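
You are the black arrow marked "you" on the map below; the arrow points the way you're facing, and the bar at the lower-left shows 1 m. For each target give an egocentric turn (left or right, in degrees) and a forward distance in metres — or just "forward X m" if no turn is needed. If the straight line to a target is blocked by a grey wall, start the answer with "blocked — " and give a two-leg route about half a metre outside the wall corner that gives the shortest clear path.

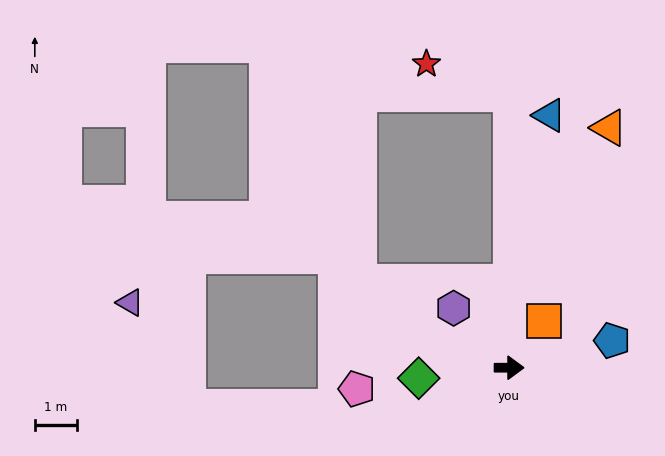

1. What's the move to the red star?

blocked — turn left 90°, forward 6.5 m, then turn left 71°, forward 2.1 m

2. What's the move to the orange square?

turn left 53°, forward 1.4 m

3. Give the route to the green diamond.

turn right 173°, forward 2.2 m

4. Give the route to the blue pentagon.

turn left 15°, forward 2.5 m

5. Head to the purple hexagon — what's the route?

turn left 133°, forward 1.9 m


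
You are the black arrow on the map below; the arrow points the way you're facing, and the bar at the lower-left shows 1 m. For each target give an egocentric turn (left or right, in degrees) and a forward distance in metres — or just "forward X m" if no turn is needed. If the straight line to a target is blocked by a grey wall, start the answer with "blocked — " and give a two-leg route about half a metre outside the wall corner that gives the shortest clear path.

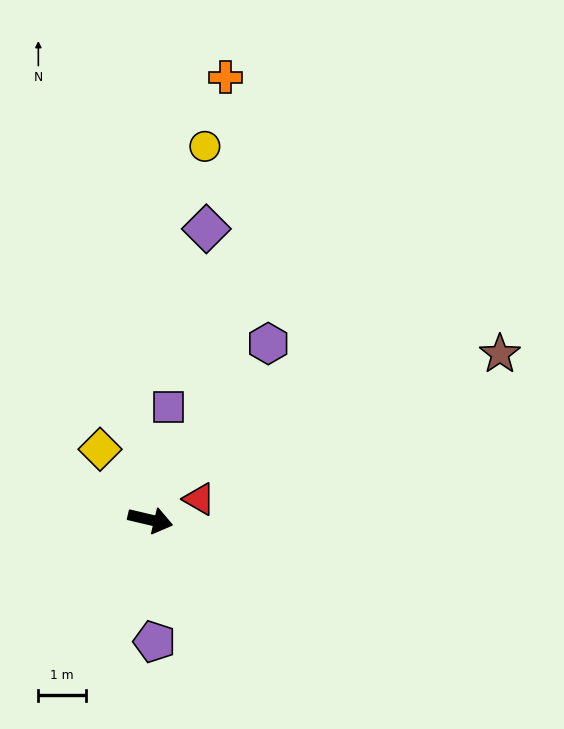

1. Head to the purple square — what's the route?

turn left 94°, forward 2.4 m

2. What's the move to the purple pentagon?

turn right 75°, forward 2.6 m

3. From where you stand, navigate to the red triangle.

turn left 36°, forward 1.1 m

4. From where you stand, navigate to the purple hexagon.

turn left 70°, forward 4.5 m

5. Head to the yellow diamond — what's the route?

turn left 139°, forward 1.8 m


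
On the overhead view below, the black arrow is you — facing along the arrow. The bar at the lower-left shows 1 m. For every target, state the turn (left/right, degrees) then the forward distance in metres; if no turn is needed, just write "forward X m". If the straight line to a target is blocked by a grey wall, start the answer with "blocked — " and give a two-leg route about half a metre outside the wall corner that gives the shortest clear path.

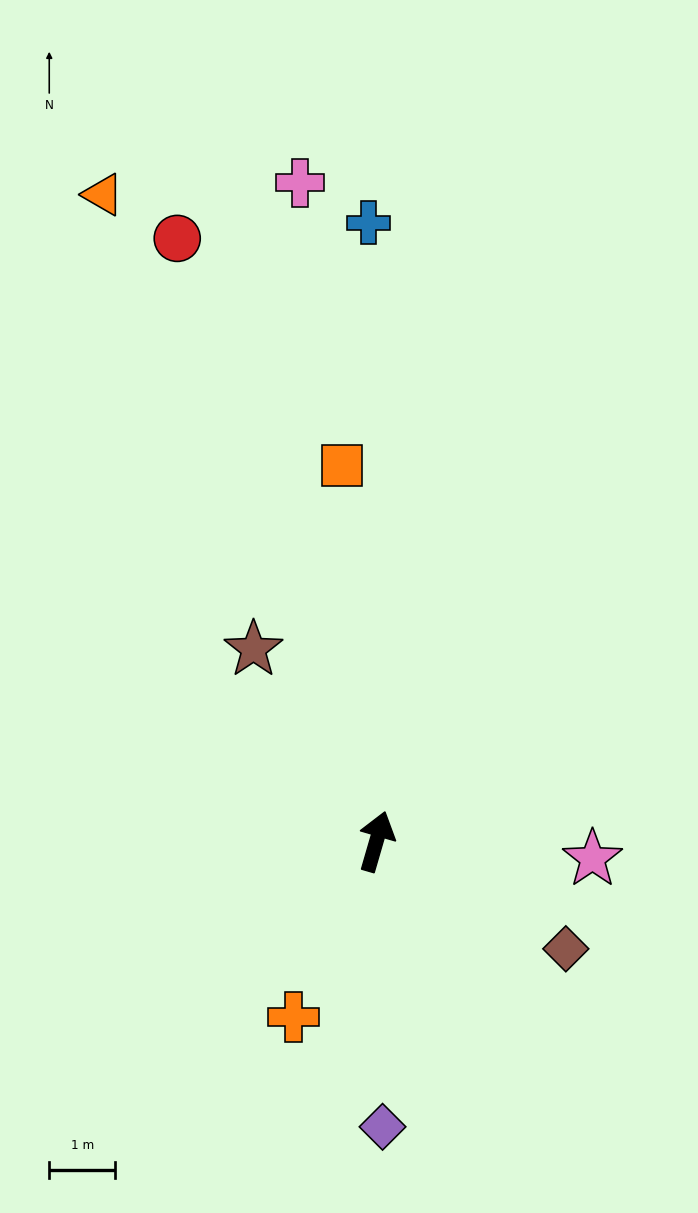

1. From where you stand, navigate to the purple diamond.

turn right 163°, forward 4.3 m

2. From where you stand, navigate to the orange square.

turn left 21°, forward 5.7 m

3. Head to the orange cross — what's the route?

turn left 171°, forward 2.9 m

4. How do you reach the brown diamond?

turn right 103°, forward 3.3 m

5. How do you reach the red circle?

turn left 34°, forward 9.6 m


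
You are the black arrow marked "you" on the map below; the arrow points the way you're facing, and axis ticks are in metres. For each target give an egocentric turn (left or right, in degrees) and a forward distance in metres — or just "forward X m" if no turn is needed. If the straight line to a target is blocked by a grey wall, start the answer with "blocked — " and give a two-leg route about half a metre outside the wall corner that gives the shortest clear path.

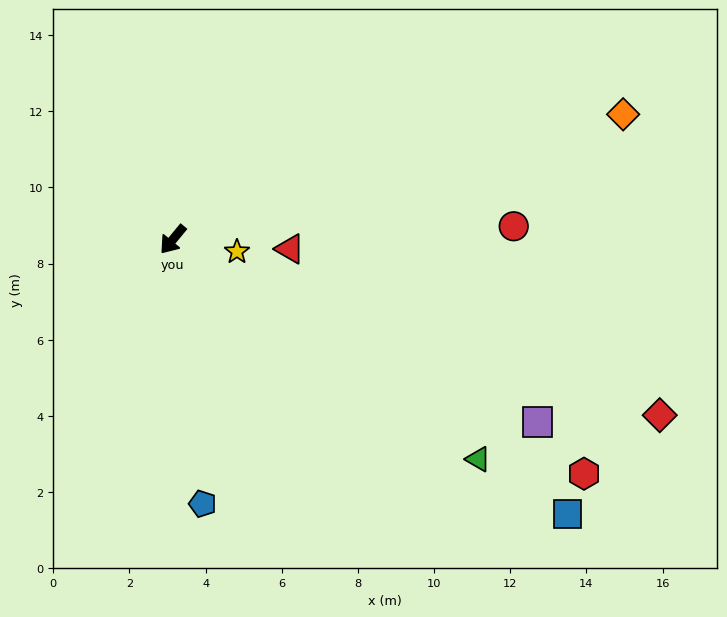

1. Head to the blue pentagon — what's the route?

turn left 46°, forward 7.0 m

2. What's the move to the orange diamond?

turn left 145°, forward 12.3 m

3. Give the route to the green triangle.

turn left 94°, forward 9.9 m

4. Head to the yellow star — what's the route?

turn left 119°, forward 1.7 m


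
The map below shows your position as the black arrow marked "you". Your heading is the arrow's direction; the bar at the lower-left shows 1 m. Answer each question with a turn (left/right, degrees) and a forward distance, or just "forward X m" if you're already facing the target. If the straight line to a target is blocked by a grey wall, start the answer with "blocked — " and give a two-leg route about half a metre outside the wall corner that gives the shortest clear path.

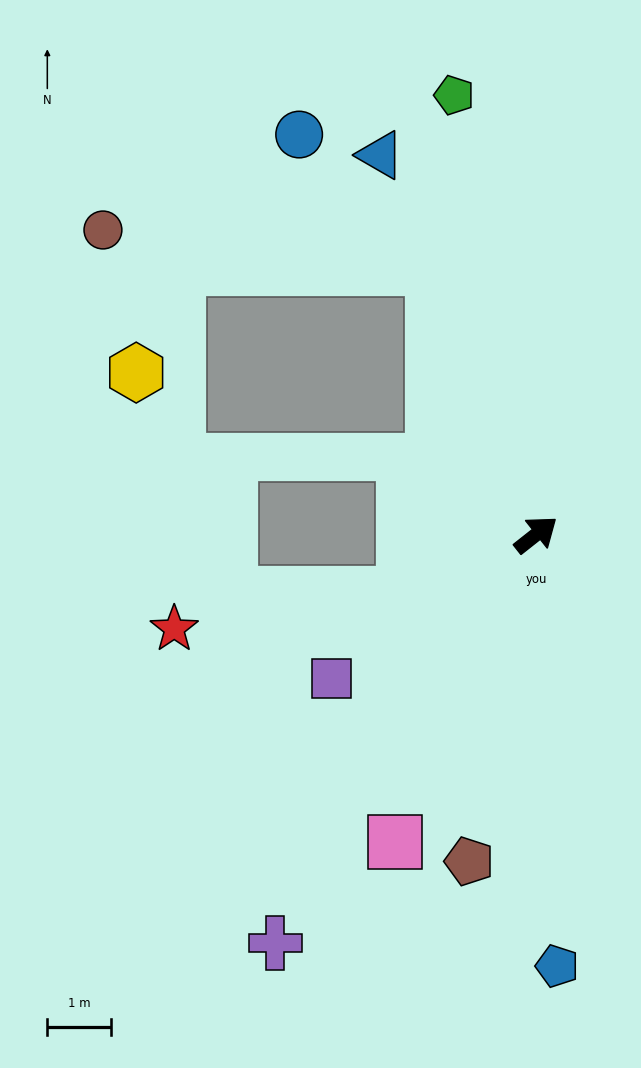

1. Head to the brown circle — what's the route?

blocked — turn left 73°, forward 4.5 m, then turn left 62°, forward 5.2 m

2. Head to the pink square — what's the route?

turn right 153°, forward 5.3 m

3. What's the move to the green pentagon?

turn left 62°, forward 7.1 m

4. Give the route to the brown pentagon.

turn right 140°, forward 5.3 m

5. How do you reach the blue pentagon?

turn right 126°, forward 6.8 m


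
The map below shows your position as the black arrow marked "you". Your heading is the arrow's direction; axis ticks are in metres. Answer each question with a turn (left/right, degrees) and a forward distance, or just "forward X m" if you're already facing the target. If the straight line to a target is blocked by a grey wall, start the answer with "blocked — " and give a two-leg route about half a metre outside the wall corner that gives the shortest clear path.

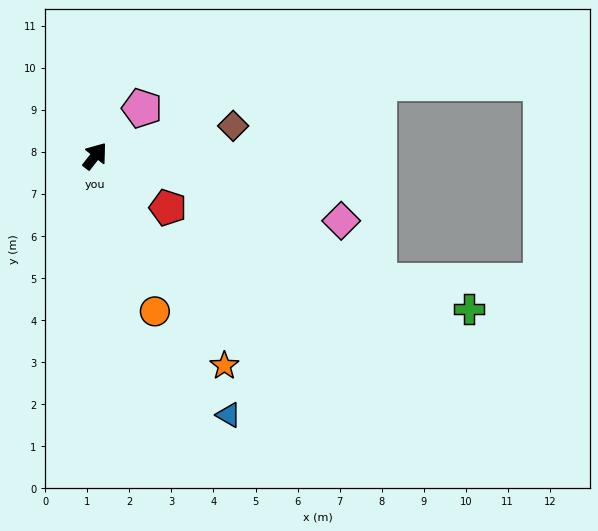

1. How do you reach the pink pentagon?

turn right 7°, forward 1.6 m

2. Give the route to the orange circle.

turn right 121°, forward 4.0 m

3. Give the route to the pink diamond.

turn right 67°, forward 6.1 m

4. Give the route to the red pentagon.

turn right 88°, forward 2.1 m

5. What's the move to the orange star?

turn right 110°, forward 5.9 m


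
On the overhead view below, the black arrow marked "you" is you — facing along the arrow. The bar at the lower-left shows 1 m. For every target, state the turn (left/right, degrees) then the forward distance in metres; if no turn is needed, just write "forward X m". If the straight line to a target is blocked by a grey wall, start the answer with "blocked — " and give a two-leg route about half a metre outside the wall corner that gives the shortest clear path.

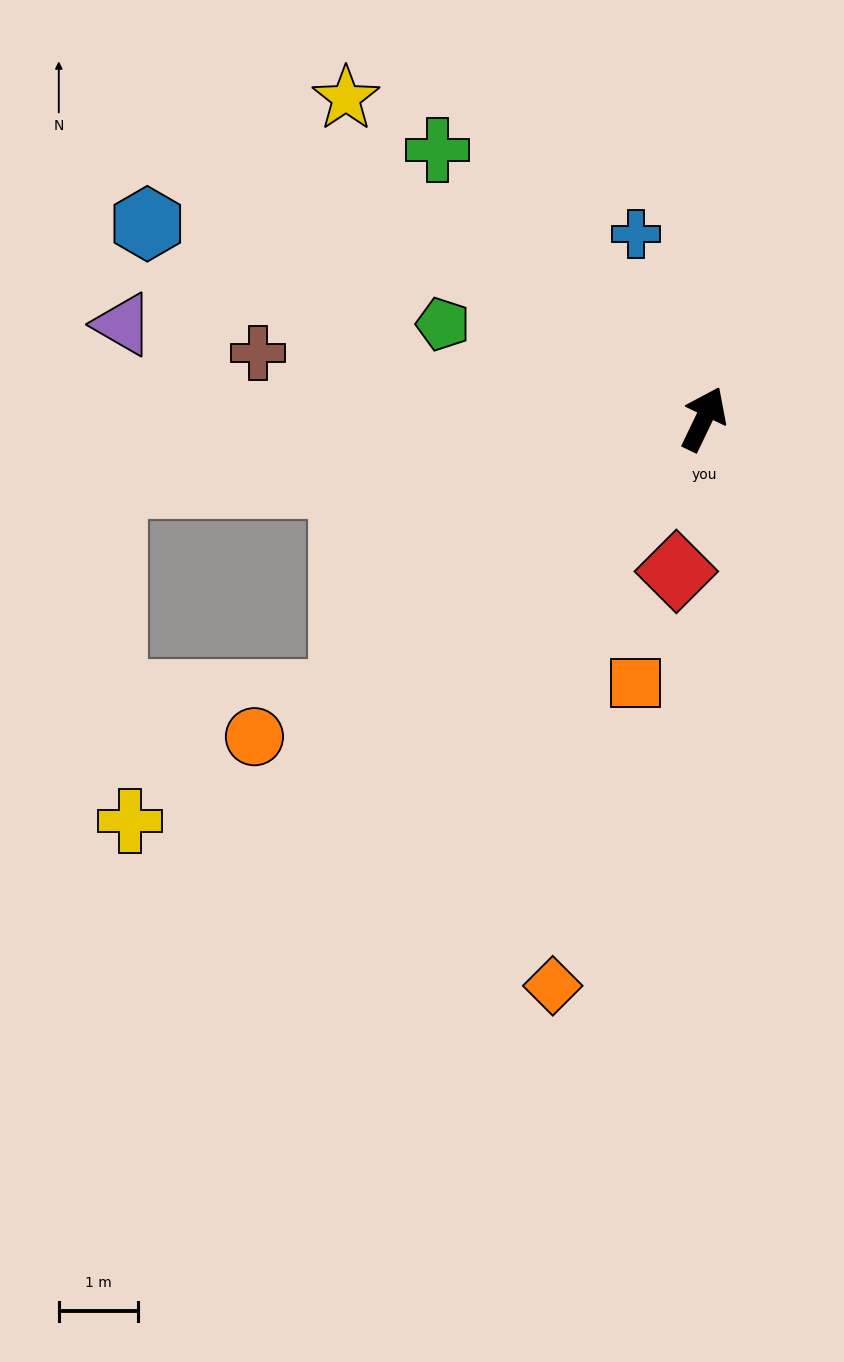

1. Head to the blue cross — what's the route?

turn left 46°, forward 2.5 m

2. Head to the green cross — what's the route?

turn left 70°, forward 4.8 m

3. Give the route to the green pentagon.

turn left 96°, forward 3.5 m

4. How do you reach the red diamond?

turn right 165°, forward 2.0 m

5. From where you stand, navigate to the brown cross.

turn left 107°, forward 5.7 m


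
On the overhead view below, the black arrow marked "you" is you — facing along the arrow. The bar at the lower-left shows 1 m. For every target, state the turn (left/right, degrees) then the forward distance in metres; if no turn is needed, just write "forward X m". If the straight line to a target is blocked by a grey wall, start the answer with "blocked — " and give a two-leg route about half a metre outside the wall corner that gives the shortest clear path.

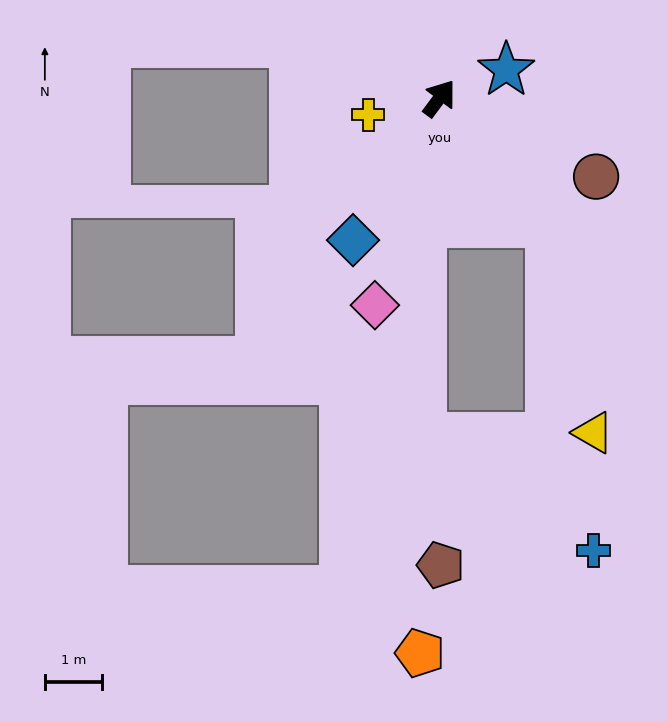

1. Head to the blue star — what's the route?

turn right 30°, forward 1.3 m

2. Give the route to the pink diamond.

turn right 161°, forward 3.8 m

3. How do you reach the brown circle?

turn right 80°, forward 3.1 m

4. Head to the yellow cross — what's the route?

turn left 140°, forward 1.3 m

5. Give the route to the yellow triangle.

blocked — turn right 102°, forward 2.9 m, then turn right 30°, forward 3.7 m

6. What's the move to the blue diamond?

turn right 175°, forward 2.9 m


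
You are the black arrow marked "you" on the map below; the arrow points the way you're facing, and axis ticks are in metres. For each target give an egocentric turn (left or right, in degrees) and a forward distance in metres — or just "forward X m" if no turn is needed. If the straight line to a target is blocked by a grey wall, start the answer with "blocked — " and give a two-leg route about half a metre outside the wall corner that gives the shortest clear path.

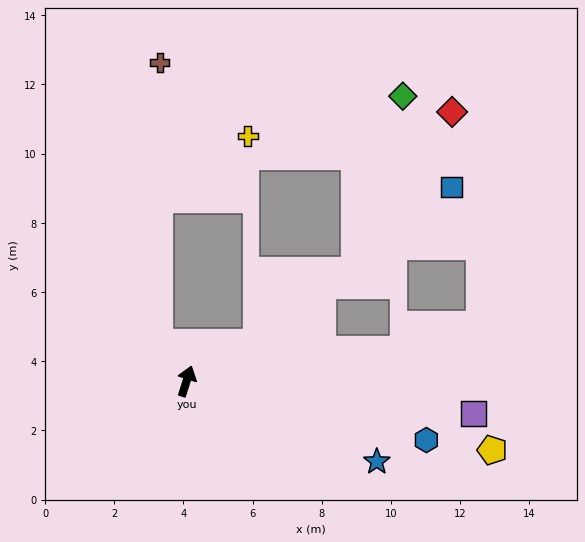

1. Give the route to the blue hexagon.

turn right 86°, forward 7.1 m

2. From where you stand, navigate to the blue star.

turn right 95°, forward 6.0 m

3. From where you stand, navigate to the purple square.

turn right 79°, forward 8.3 m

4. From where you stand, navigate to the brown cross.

blocked — turn left 55°, forward 1.4 m, then turn right 38°, forward 8.1 m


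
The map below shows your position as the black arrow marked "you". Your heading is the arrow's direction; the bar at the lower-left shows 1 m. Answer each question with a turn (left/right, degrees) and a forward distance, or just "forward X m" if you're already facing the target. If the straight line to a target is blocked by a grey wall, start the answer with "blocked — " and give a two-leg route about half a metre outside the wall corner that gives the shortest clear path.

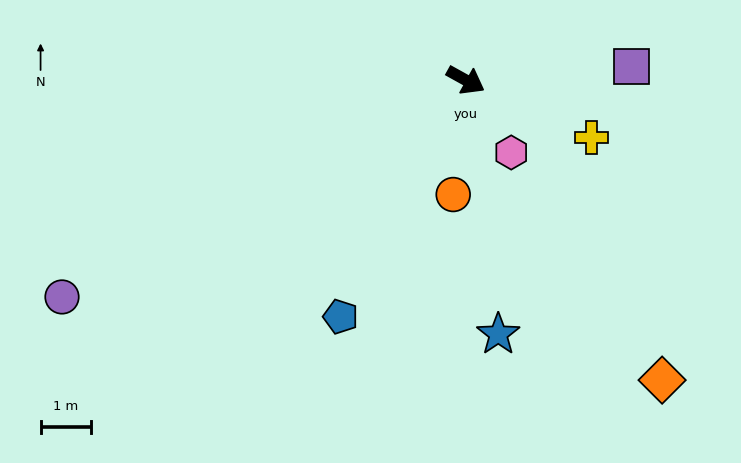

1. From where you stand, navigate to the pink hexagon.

turn right 29°, forward 1.7 m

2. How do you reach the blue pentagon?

turn right 89°, forward 5.3 m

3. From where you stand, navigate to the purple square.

turn left 34°, forward 3.3 m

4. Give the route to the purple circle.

turn right 123°, forward 9.1 m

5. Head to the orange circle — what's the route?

turn right 67°, forward 2.3 m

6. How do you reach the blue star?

turn right 54°, forward 5.1 m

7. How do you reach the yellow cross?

turn left 4°, forward 2.8 m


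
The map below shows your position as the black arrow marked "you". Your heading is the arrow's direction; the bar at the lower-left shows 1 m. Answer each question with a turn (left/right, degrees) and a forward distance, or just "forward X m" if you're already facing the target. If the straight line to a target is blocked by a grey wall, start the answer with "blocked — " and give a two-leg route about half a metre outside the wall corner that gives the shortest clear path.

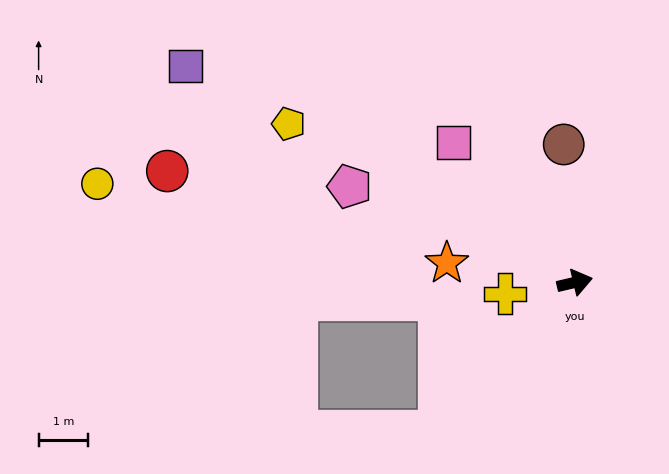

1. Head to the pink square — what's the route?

turn left 118°, forward 3.7 m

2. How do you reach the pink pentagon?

turn left 144°, forward 4.9 m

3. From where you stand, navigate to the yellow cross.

turn left 176°, forward 1.4 m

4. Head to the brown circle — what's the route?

turn left 81°, forward 2.8 m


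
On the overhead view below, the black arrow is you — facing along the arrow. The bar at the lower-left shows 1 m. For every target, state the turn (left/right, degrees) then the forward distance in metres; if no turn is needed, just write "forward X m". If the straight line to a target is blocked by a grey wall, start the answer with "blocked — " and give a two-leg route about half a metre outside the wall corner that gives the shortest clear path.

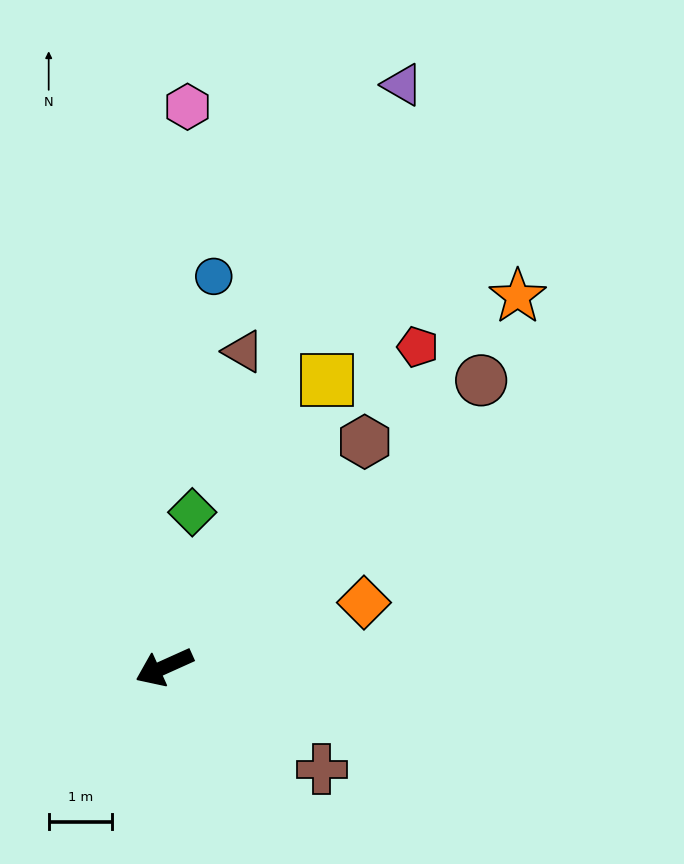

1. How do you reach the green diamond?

turn right 124°, forward 2.5 m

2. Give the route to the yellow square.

turn right 144°, forward 5.2 m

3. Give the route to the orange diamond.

turn left 174°, forward 3.3 m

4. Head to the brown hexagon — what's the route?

turn right 156°, forward 4.7 m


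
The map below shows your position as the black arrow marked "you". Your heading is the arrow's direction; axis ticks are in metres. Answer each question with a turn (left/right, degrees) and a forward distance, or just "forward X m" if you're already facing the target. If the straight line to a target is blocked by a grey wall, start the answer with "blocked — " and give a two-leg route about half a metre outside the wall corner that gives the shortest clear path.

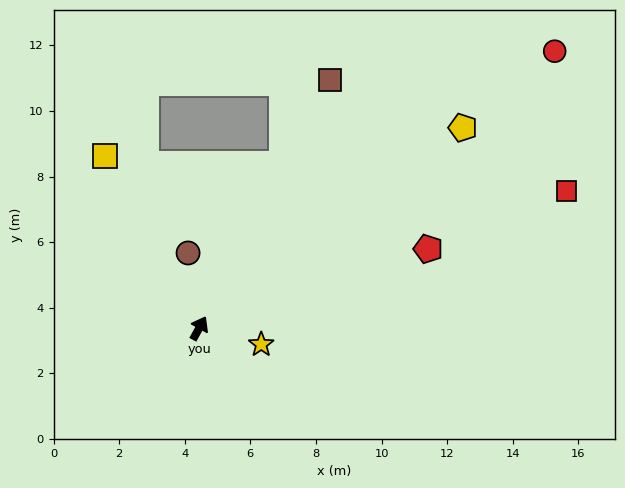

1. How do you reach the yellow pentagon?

turn right 24°, forward 10.1 m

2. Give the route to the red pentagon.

turn right 42°, forward 7.4 m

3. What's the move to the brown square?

forward 8.6 m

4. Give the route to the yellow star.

turn right 76°, forward 2.0 m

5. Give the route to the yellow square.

turn left 58°, forward 6.0 m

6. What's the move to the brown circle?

turn left 37°, forward 2.3 m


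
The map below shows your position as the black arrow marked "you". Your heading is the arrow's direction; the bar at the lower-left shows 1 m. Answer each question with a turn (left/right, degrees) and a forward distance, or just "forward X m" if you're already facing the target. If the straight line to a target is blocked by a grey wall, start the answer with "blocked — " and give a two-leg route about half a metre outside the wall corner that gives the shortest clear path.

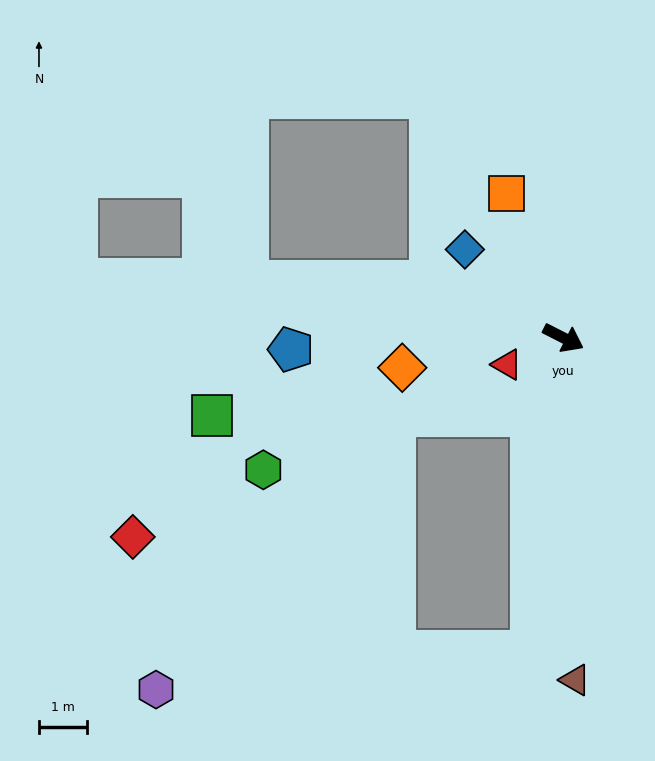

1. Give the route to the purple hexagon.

blocked — turn right 69°, forward 6.5 m, then turn right 78°, forward 7.8 m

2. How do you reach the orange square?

turn left 139°, forward 3.2 m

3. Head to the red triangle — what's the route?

turn right 128°, forward 1.3 m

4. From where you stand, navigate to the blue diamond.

turn left 165°, forward 2.7 m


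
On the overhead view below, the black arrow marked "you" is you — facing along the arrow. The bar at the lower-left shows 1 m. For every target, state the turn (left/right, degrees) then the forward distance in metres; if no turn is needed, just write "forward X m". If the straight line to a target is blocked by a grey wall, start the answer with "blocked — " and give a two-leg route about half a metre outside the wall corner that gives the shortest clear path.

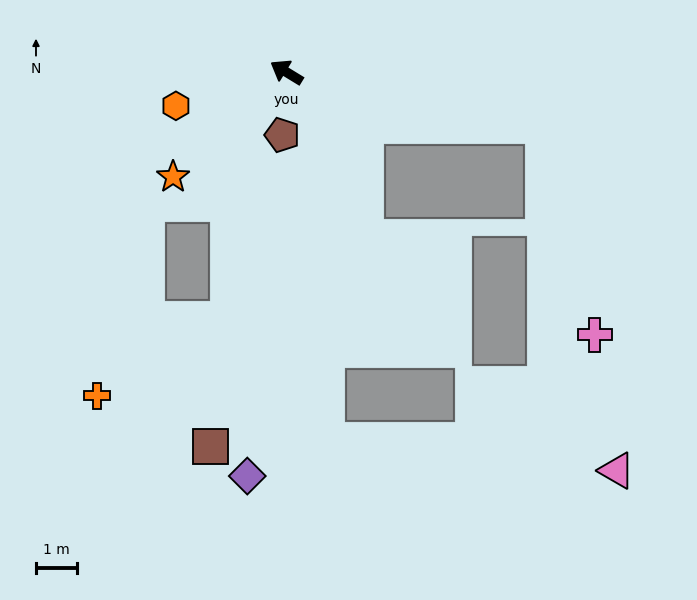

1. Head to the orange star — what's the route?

turn left 74°, forward 3.7 m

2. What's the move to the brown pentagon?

turn left 118°, forward 1.5 m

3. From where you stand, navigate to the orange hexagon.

turn left 48°, forward 2.8 m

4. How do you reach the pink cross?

blocked — turn right 161°, forward 6.3 m, then turn right 63°, forward 5.2 m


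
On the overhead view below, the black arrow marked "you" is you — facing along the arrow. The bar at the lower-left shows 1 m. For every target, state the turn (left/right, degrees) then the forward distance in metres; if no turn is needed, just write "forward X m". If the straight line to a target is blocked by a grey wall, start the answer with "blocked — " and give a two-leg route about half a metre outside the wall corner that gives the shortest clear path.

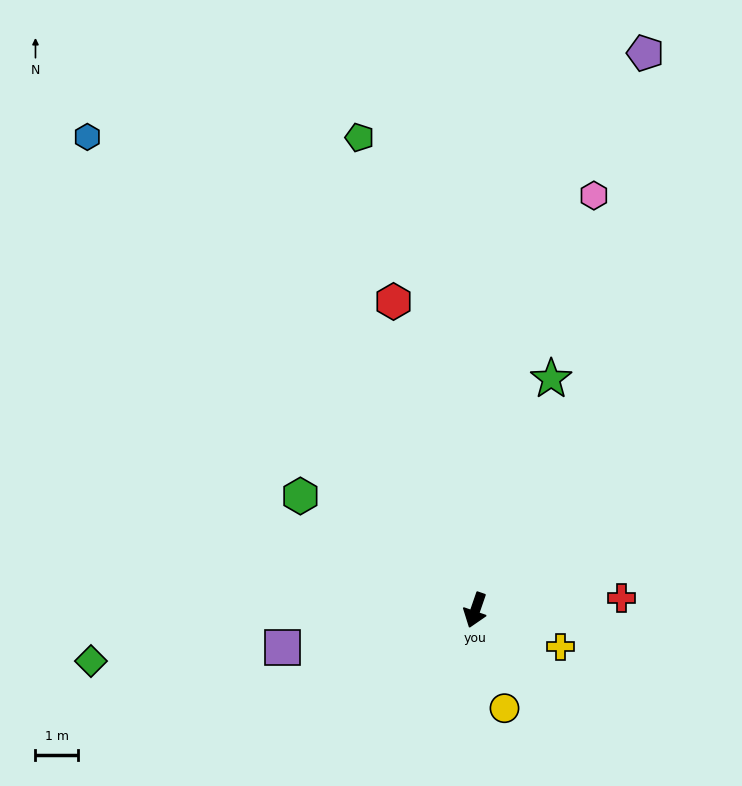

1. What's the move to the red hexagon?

turn right 146°, forward 7.5 m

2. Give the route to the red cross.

turn left 114°, forward 3.5 m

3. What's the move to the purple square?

turn right 60°, forward 4.6 m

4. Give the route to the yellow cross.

turn left 86°, forward 2.2 m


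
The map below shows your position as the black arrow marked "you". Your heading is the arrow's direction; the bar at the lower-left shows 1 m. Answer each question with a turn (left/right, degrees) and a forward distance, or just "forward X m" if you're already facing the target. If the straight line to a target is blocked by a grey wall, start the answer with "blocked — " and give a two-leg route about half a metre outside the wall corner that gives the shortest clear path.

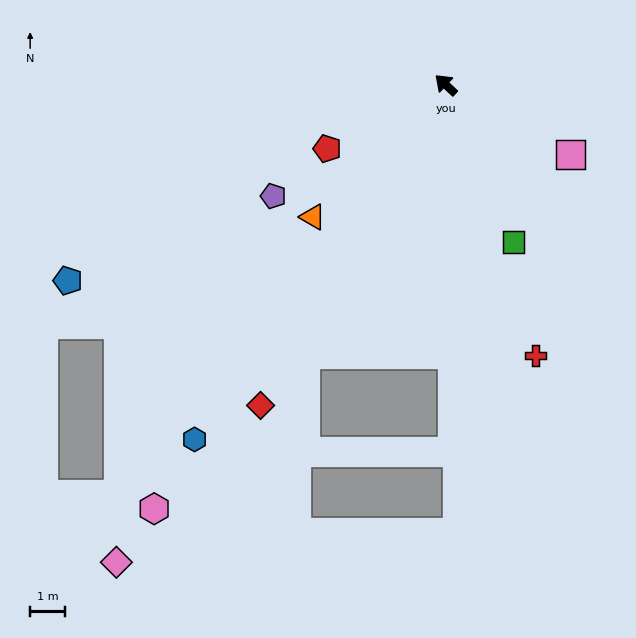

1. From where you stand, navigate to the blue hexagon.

turn left 98°, forward 12.3 m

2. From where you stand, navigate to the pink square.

turn right 166°, forward 4.0 m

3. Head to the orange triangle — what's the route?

turn left 88°, forward 5.3 m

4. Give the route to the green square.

turn left 156°, forward 4.9 m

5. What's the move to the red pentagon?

turn left 71°, forward 3.8 m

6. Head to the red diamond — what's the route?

turn left 103°, forward 10.5 m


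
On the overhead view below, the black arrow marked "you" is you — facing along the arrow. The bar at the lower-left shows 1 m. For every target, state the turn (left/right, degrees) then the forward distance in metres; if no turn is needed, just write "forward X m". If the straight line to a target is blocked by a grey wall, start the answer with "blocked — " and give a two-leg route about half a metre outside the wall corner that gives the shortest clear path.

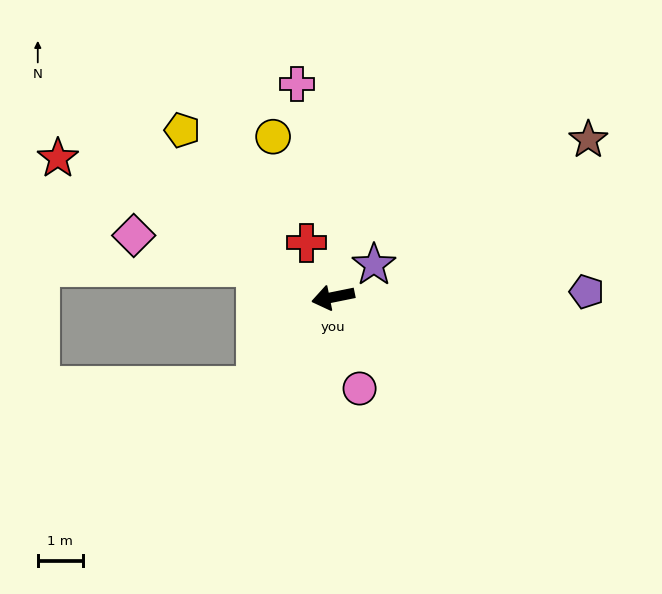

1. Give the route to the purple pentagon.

turn left 170°, forward 5.6 m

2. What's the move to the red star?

turn right 38°, forward 6.8 m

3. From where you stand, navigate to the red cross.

turn right 75°, forward 1.3 m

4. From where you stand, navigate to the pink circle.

turn left 95°, forward 2.1 m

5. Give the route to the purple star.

turn right 153°, forward 1.2 m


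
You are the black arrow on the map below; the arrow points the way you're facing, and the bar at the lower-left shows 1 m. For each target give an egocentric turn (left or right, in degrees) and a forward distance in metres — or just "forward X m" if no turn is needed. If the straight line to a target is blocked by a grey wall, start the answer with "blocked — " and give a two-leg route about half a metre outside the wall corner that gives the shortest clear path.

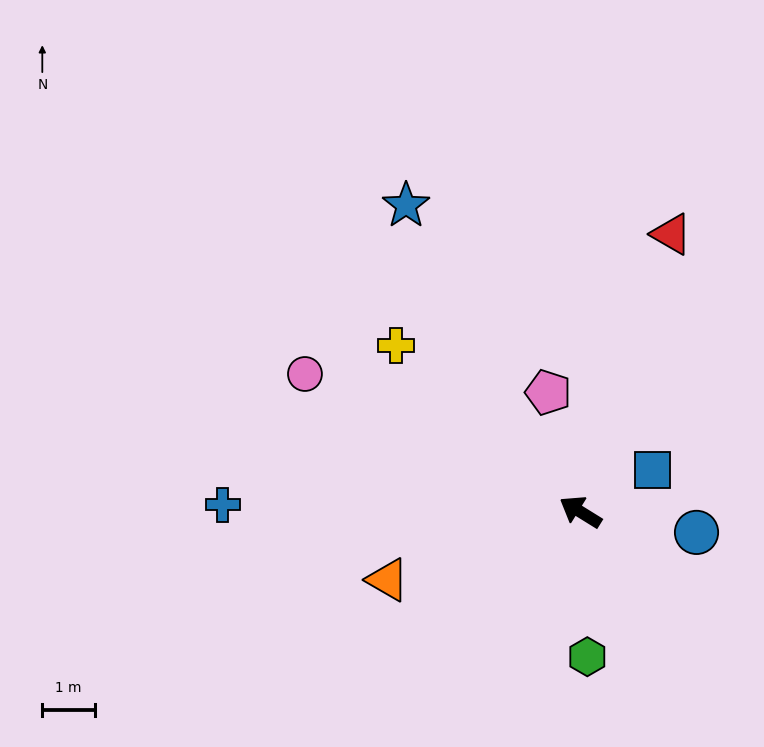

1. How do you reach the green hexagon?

turn left 125°, forward 2.8 m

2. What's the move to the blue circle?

turn right 158°, forward 2.3 m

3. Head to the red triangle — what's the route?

turn right 76°, forward 5.6 m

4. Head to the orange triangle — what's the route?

turn left 51°, forward 3.9 m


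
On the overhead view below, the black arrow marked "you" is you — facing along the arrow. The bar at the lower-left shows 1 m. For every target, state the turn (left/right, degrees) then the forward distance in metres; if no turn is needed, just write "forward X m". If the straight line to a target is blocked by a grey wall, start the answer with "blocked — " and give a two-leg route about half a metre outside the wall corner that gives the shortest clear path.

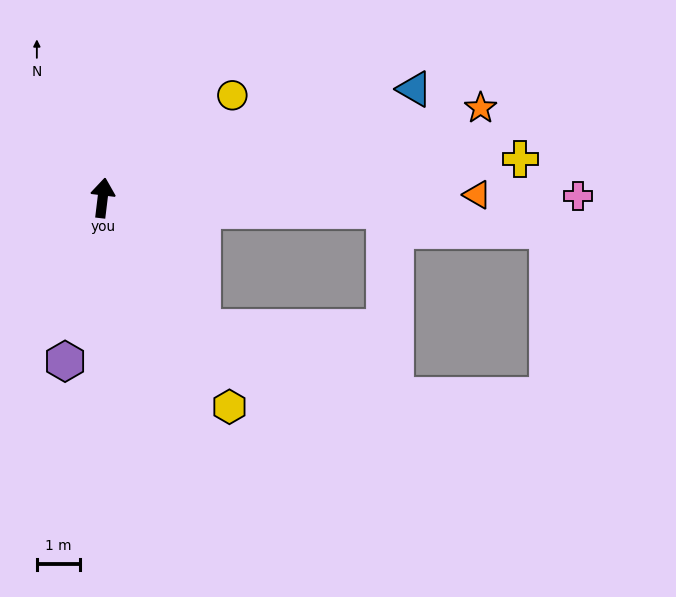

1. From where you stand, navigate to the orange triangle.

turn right 83°, forward 8.7 m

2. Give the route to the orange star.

turn right 70°, forward 9.0 m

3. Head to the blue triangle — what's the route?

turn right 64°, forward 7.7 m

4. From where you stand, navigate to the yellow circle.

turn right 45°, forward 3.8 m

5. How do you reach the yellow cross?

turn right 78°, forward 9.7 m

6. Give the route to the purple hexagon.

turn left 174°, forward 3.9 m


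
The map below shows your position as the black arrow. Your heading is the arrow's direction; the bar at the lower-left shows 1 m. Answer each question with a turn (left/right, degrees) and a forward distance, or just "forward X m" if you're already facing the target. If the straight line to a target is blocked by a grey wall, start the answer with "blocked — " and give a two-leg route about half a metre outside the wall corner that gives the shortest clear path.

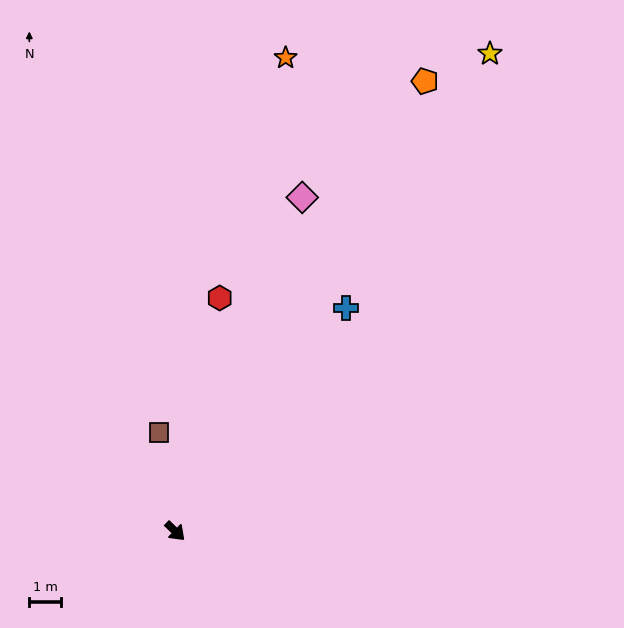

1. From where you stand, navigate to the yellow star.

turn left 101°, forward 18.0 m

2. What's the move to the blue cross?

turn left 97°, forward 8.9 m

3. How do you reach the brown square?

turn left 143°, forward 3.2 m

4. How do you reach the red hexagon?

turn left 123°, forward 7.5 m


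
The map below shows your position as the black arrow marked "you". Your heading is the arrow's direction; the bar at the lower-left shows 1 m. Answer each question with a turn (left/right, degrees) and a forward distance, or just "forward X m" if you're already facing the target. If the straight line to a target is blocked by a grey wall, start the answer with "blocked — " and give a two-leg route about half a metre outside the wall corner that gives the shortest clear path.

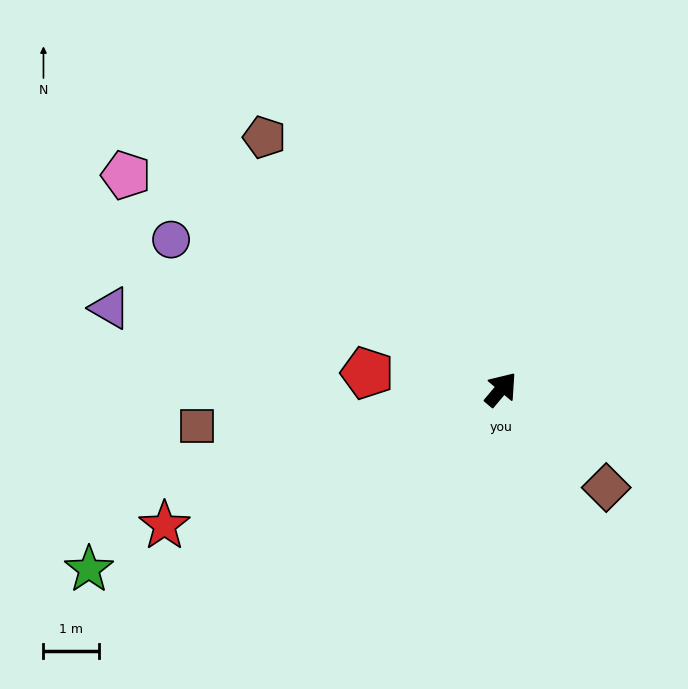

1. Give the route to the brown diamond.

turn right 93°, forward 2.6 m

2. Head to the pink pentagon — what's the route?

turn left 100°, forward 7.7 m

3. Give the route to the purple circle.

turn left 106°, forward 6.5 m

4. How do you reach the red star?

turn left 152°, forward 6.5 m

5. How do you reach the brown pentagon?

turn left 83°, forward 6.2 m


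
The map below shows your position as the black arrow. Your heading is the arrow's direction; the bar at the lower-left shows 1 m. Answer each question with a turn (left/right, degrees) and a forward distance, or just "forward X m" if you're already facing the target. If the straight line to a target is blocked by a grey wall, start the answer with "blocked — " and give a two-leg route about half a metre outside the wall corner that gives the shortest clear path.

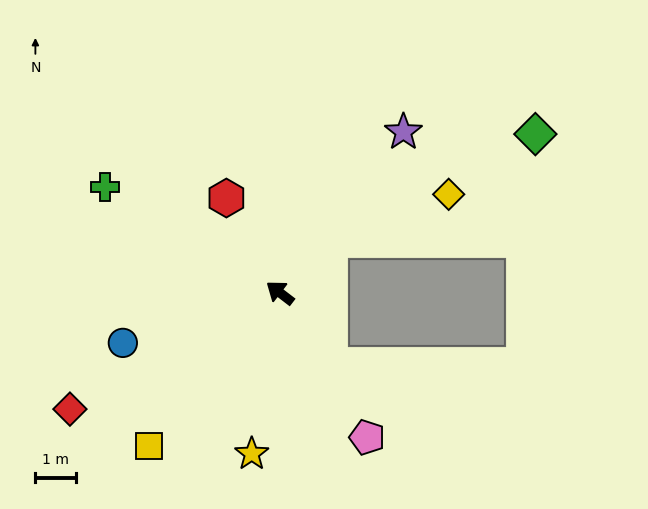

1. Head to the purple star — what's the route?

turn right 90°, forward 5.0 m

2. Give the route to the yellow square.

turn left 87°, forward 5.0 m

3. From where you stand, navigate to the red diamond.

turn left 66°, forward 5.9 m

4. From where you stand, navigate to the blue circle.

turn left 55°, forward 4.1 m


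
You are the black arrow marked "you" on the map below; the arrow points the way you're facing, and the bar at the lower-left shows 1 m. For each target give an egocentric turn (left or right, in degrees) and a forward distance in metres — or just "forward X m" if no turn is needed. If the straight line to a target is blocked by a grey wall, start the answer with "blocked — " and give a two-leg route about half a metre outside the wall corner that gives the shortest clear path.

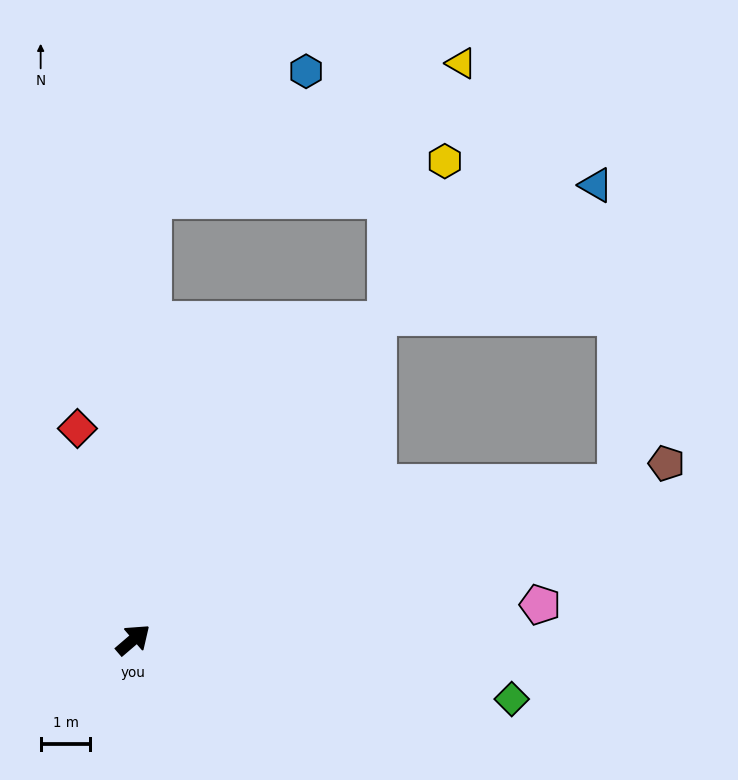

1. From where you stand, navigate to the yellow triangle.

blocked — turn left 47°, forward 8.9 m, then turn right 64°, forward 6.8 m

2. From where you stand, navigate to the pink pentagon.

turn right 36°, forward 8.2 m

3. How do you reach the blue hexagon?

blocked — turn left 47°, forward 8.9 m, then turn right 49°, forward 4.0 m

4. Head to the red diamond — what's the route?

turn left 64°, forward 4.4 m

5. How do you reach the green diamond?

turn right 50°, forward 7.7 m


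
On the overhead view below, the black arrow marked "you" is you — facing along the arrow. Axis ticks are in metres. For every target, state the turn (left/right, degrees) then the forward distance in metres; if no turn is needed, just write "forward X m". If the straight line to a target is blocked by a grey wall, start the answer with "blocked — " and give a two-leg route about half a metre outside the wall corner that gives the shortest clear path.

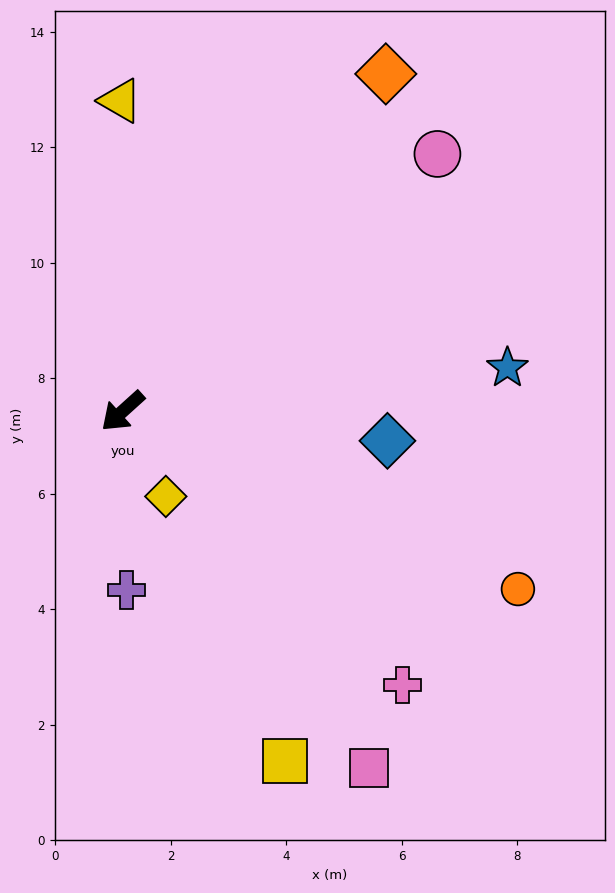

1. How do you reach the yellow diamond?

turn left 75°, forward 1.7 m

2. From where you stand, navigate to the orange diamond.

turn right 170°, forward 7.4 m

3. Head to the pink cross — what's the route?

turn left 94°, forward 6.8 m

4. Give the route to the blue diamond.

turn left 132°, forward 4.6 m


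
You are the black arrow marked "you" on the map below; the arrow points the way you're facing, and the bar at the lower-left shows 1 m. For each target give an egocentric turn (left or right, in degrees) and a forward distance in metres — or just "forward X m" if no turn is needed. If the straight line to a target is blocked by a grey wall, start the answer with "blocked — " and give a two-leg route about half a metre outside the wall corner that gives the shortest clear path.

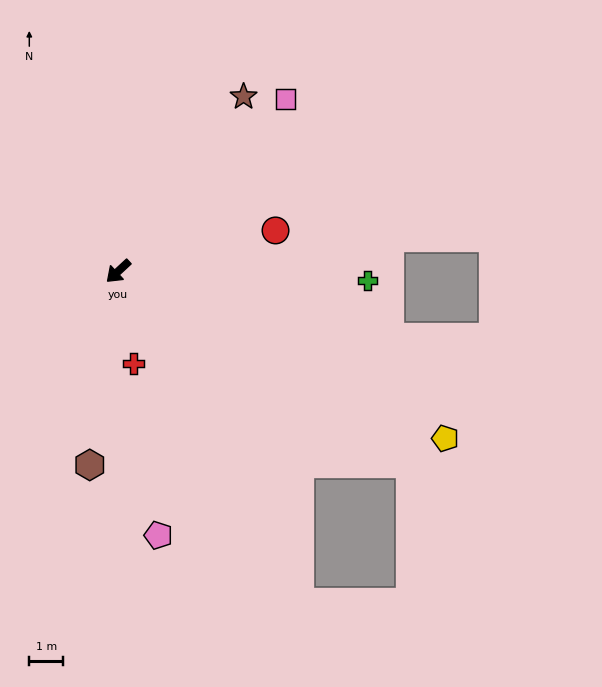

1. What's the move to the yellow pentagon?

turn left 110°, forward 10.8 m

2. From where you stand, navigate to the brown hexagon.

turn left 39°, forward 5.7 m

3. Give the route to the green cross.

turn left 135°, forward 7.3 m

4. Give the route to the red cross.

turn left 57°, forward 2.7 m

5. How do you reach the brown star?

turn right 168°, forward 6.3 m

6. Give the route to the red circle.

turn left 152°, forward 4.8 m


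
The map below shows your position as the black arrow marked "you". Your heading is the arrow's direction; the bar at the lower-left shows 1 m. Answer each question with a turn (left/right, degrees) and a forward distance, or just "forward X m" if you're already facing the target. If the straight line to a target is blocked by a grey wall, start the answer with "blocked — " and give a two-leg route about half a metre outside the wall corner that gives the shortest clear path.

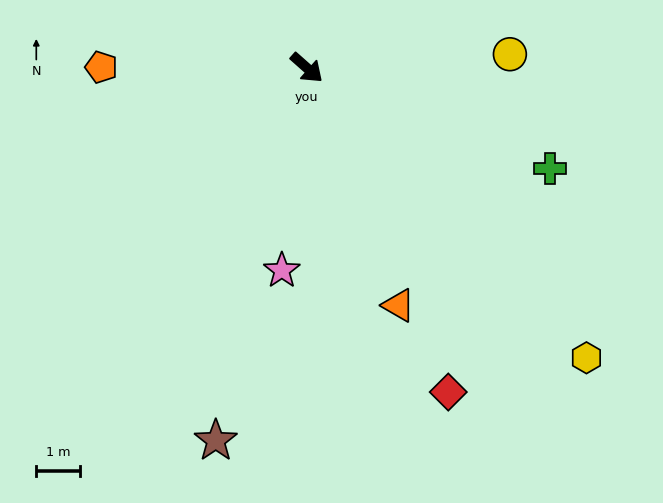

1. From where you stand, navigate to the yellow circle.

turn left 45°, forward 4.7 m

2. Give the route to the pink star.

turn right 55°, forward 4.7 m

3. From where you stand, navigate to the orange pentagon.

turn right 139°, forward 4.7 m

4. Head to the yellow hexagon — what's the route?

turn right 5°, forward 9.3 m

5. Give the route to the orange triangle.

turn right 27°, forward 5.8 m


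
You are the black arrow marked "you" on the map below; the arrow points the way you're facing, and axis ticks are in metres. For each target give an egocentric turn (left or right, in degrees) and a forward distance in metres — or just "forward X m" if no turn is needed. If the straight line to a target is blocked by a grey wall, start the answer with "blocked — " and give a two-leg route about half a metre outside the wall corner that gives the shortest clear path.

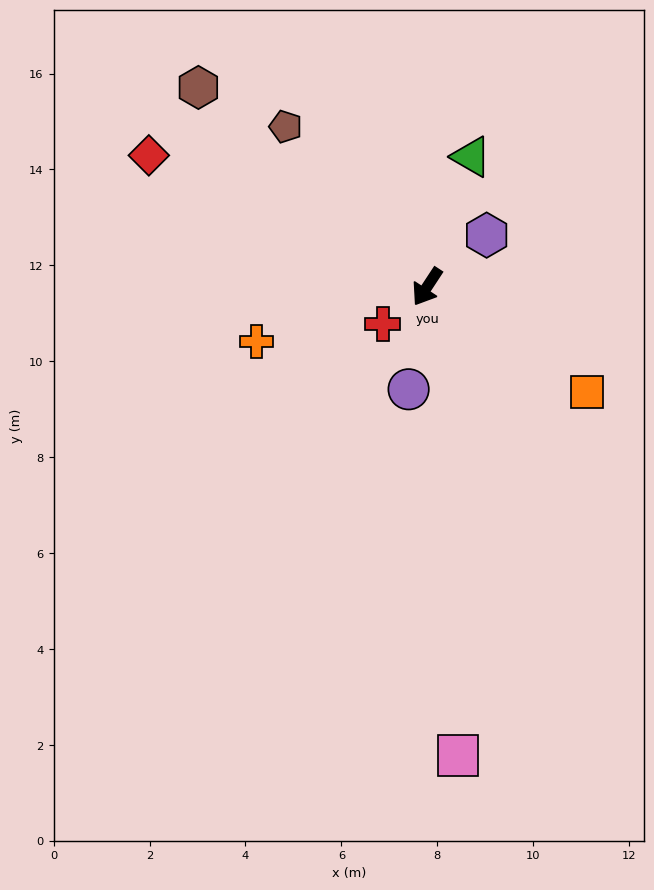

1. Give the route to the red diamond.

turn right 82°, forward 6.4 m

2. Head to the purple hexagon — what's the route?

turn left 164°, forward 1.6 m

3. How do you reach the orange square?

turn left 90°, forward 4.0 m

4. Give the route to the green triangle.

turn right 165°, forward 2.9 m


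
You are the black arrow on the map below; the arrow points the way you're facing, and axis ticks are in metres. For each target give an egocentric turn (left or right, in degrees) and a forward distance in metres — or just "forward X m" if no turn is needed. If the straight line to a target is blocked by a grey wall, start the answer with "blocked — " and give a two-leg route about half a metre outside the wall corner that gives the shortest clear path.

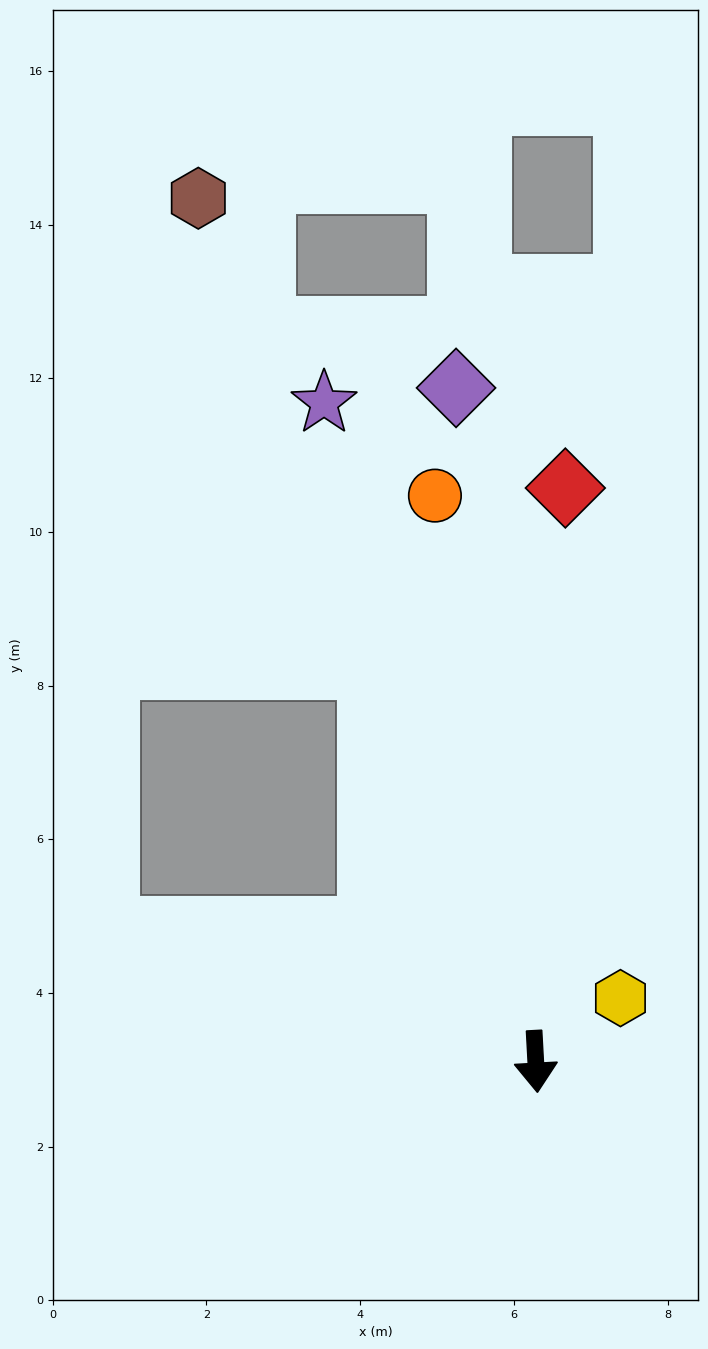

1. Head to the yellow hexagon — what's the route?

turn left 124°, forward 1.4 m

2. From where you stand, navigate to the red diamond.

turn left 174°, forward 7.5 m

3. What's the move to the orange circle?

turn right 173°, forward 7.5 m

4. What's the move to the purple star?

turn right 165°, forward 9.0 m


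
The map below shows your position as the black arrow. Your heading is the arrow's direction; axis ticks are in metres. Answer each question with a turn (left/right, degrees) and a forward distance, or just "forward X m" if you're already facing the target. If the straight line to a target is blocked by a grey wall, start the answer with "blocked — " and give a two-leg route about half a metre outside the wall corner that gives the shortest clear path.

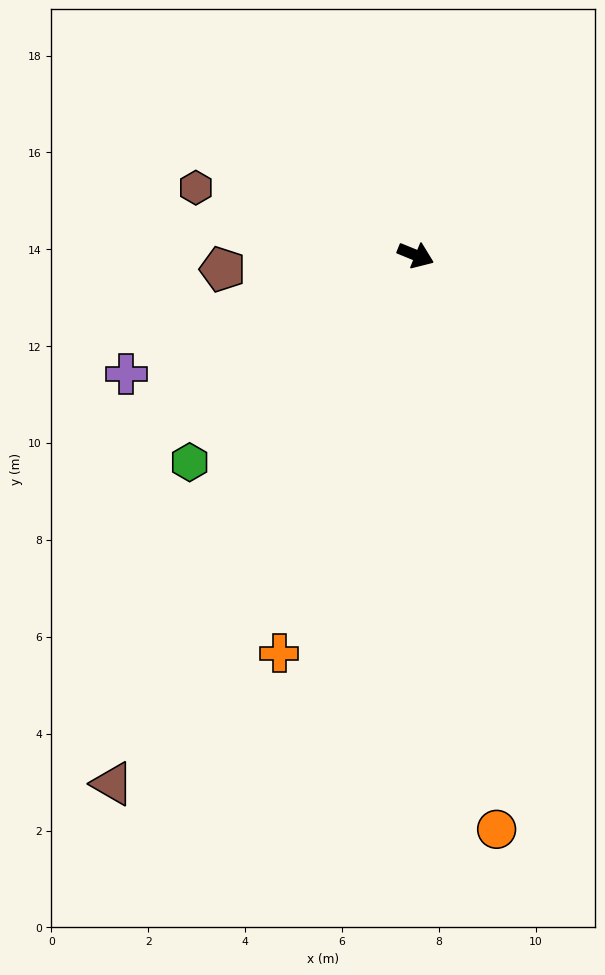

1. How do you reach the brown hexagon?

turn right 175°, forward 4.7 m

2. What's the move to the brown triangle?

turn right 98°, forward 12.6 m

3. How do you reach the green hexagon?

turn right 115°, forward 6.3 m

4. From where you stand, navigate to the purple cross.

turn right 136°, forward 6.5 m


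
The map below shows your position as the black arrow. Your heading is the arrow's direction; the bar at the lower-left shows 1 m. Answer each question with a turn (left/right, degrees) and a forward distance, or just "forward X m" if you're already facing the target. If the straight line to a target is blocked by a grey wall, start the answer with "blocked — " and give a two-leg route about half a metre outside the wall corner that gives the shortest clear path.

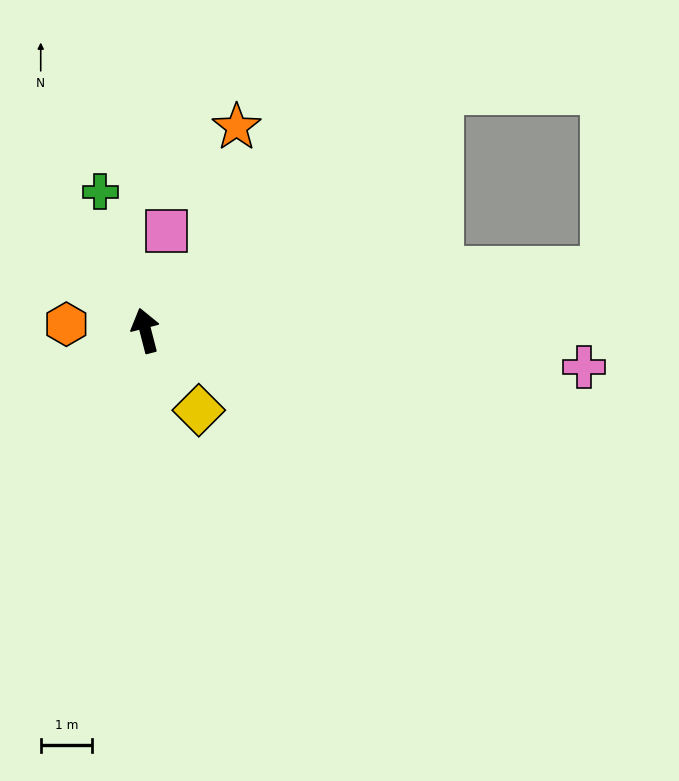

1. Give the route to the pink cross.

turn right 109°, forward 8.5 m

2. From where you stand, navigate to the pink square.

turn right 27°, forward 2.0 m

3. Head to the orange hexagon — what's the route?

turn left 71°, forward 1.5 m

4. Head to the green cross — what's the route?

turn left 4°, forward 2.8 m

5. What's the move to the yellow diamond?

turn right 161°, forward 1.9 m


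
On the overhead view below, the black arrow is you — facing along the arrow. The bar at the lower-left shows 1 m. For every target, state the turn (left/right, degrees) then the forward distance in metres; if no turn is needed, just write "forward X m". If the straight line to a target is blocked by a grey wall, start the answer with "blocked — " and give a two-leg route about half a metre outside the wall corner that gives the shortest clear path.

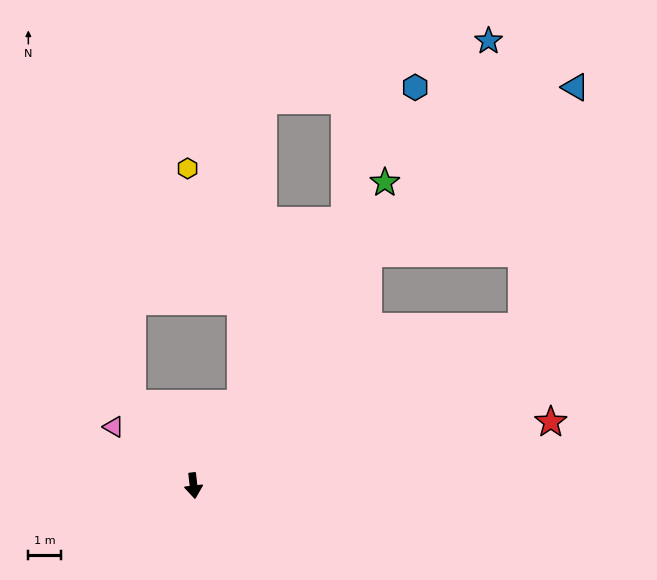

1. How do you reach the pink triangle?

turn right 133°, forward 3.1 m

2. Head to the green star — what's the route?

turn left 141°, forward 11.1 m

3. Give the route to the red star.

turn left 94°, forward 11.3 m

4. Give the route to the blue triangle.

blocked — turn left 137°, forward 9.0 m, then turn right 15°, forward 8.2 m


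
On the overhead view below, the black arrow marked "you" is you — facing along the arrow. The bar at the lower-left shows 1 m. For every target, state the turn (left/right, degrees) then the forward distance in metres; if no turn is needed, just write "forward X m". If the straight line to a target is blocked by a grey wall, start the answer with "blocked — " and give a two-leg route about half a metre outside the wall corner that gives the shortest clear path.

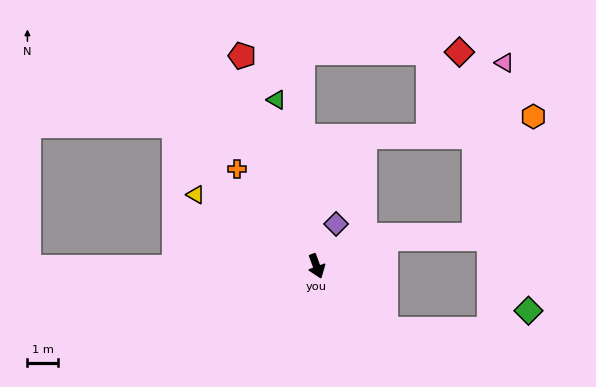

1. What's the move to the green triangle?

turn left 173°, forward 5.6 m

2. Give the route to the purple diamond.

turn left 135°, forward 1.5 m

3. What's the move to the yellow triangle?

turn right 141°, forward 4.6 m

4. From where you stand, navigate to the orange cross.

turn right 161°, forward 4.1 m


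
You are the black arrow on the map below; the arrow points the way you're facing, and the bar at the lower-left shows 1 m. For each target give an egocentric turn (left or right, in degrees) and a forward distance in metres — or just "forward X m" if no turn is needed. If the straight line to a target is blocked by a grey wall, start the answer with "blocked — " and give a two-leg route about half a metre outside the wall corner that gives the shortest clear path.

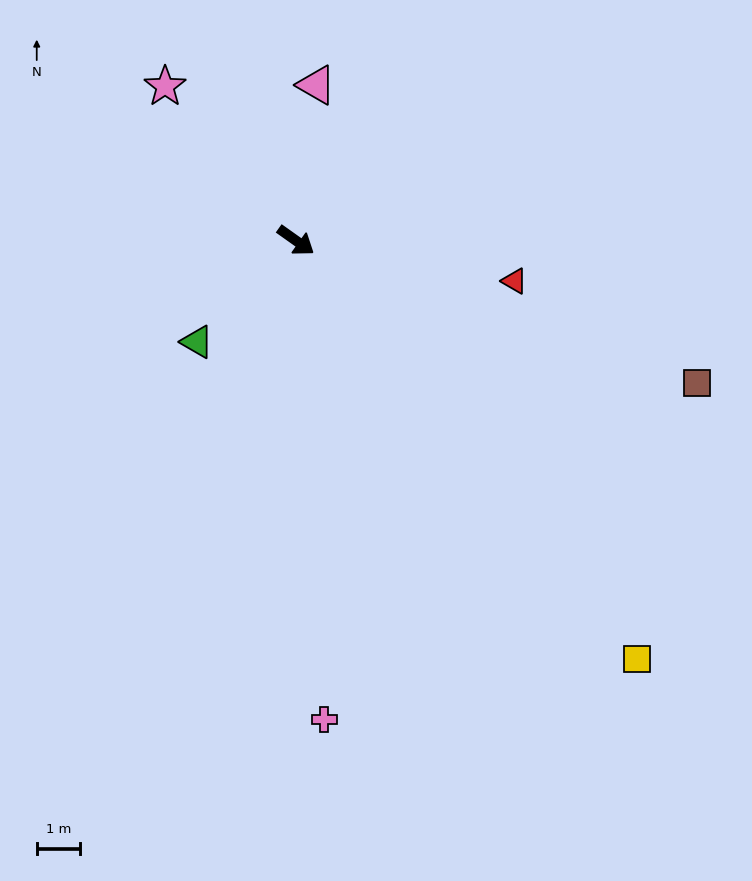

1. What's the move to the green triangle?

turn right 99°, forward 3.2 m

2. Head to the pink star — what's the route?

turn left 166°, forward 4.6 m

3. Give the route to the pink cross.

turn right 51°, forward 11.0 m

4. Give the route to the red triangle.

turn left 25°, forward 5.1 m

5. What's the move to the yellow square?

turn right 15°, forward 12.4 m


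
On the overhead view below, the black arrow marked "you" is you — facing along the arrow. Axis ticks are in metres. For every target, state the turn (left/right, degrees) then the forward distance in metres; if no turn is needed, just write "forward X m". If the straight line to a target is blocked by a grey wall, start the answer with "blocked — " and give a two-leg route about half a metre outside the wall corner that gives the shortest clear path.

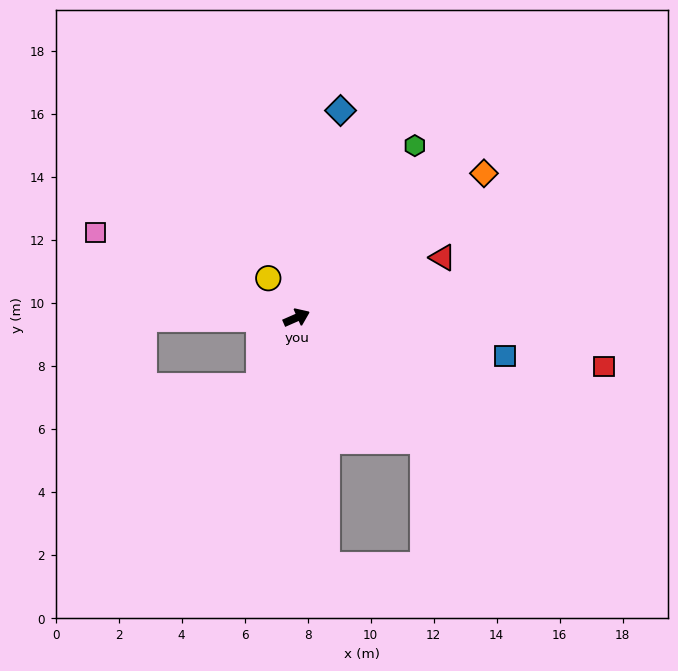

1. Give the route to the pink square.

turn left 133°, forward 6.9 m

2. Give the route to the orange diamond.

turn left 14°, forward 7.5 m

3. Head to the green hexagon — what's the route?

turn left 32°, forward 6.6 m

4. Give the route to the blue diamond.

turn left 54°, forward 6.7 m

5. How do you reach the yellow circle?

turn left 102°, forward 1.5 m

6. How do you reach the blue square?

turn right 34°, forward 6.7 m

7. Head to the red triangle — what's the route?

forward 5.0 m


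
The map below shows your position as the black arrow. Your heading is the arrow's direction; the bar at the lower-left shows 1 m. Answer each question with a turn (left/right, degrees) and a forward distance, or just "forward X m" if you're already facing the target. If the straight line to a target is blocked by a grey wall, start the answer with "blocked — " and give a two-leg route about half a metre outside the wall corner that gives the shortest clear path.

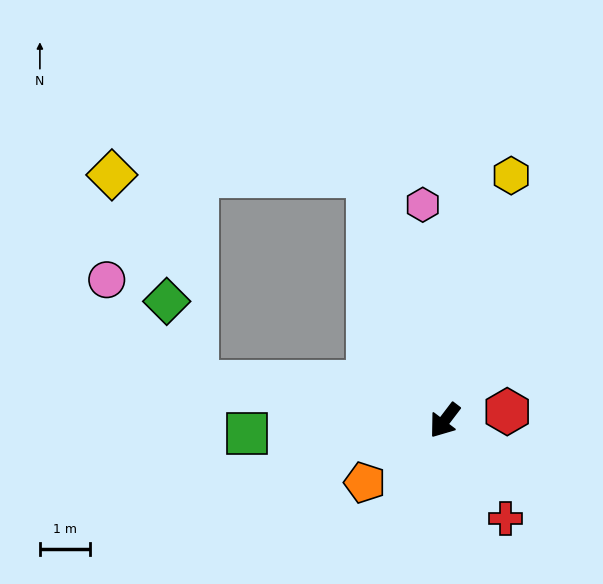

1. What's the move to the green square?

turn right 49°, forward 4.0 m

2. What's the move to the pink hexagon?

turn right 137°, forward 4.3 m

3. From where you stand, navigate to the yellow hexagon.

turn right 158°, forward 5.1 m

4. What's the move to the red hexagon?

turn left 135°, forward 1.3 m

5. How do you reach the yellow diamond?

blocked — turn right 125°, forward 5.1 m, then turn left 72°, forward 5.1 m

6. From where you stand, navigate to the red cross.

turn left 69°, forward 2.3 m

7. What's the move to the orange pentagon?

turn right 15°, forward 2.0 m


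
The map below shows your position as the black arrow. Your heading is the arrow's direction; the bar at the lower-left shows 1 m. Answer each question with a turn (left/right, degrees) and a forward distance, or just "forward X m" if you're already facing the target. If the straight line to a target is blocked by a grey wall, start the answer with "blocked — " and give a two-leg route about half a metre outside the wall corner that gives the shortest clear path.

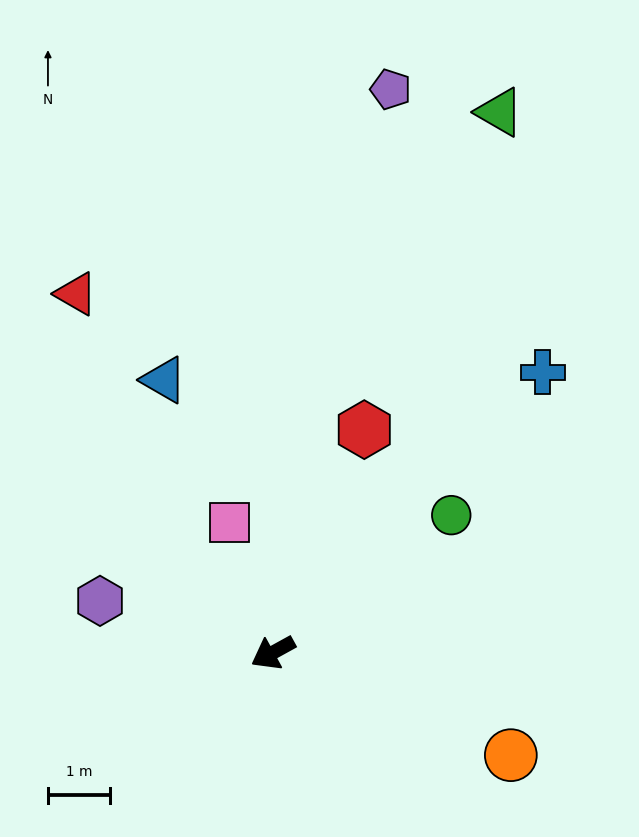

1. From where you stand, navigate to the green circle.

turn right 171°, forward 3.6 m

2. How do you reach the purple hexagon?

turn right 46°, forward 2.9 m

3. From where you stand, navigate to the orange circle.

turn left 128°, forward 4.2 m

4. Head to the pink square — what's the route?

turn right 100°, forward 2.2 m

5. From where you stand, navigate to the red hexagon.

turn right 141°, forward 3.9 m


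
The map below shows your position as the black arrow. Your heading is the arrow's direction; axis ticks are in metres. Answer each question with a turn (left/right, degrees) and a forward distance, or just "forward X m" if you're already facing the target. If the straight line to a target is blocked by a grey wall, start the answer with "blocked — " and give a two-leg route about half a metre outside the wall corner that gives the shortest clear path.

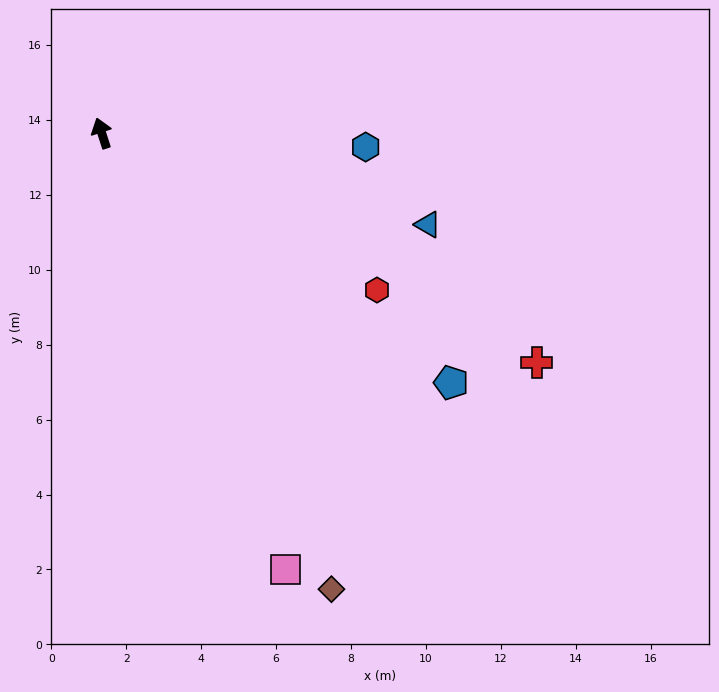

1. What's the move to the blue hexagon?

turn right 111°, forward 7.1 m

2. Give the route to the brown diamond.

turn right 171°, forward 13.6 m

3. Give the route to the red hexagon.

turn right 138°, forward 8.5 m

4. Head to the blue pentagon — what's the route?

turn right 143°, forward 11.5 m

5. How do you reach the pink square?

turn right 175°, forward 12.6 m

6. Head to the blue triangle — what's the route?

turn right 124°, forward 9.0 m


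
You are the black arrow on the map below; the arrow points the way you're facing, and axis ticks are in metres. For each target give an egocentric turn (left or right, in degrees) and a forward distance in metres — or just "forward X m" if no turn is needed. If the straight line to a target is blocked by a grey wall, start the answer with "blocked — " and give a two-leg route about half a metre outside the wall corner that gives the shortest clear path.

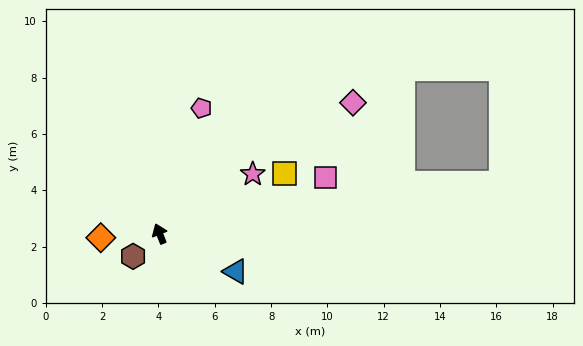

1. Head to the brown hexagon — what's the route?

turn left 109°, forward 1.2 m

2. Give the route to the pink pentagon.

turn right 40°, forward 4.7 m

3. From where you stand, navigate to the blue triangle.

turn right 138°, forward 3.0 m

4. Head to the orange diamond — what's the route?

turn left 72°, forward 2.1 m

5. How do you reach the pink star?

turn right 79°, forward 3.9 m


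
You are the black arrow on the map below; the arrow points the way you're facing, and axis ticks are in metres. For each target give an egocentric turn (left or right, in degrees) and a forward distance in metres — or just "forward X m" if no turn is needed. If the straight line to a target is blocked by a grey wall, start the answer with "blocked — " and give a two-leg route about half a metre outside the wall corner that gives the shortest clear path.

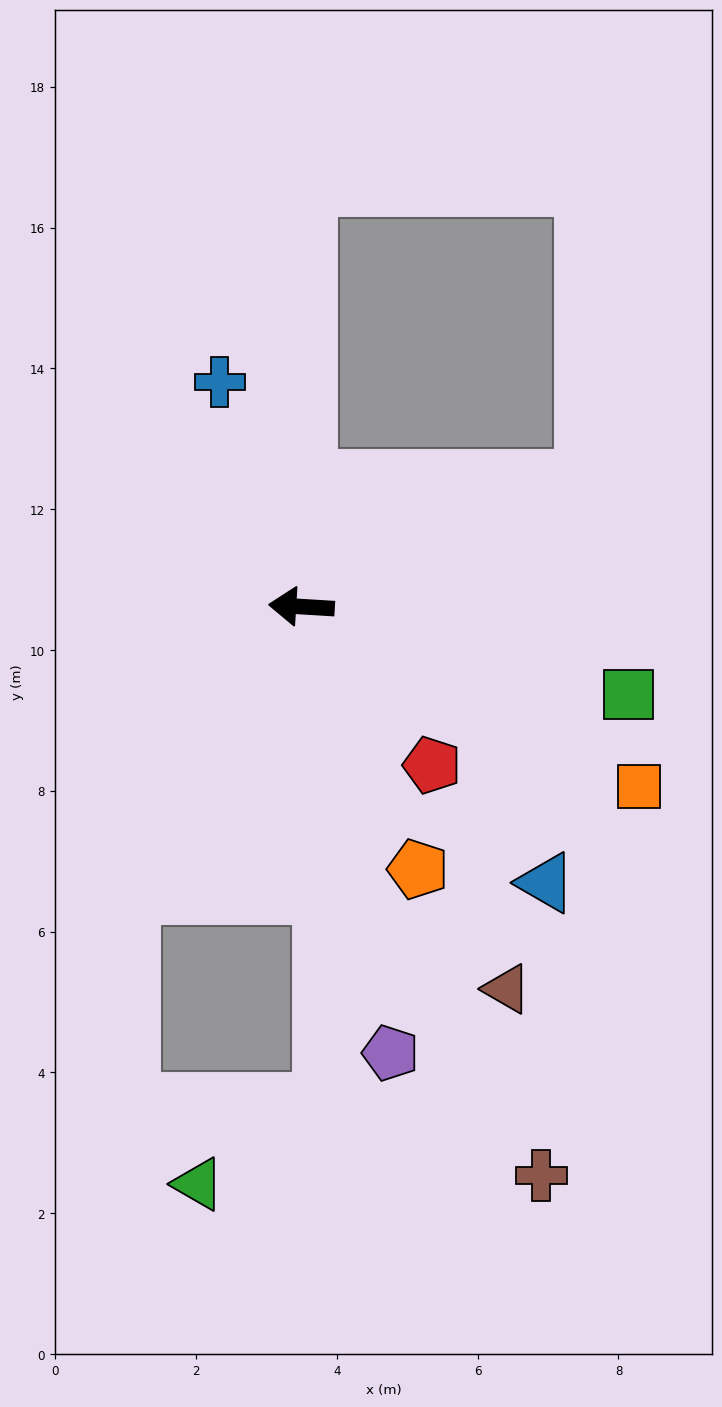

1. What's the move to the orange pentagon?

turn left 117°, forward 4.1 m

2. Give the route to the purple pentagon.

turn left 105°, forward 6.5 m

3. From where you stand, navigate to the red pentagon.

turn left 133°, forward 2.9 m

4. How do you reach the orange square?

turn left 155°, forward 5.4 m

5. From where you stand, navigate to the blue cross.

turn right 67°, forward 3.4 m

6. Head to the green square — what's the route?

turn left 168°, forward 4.8 m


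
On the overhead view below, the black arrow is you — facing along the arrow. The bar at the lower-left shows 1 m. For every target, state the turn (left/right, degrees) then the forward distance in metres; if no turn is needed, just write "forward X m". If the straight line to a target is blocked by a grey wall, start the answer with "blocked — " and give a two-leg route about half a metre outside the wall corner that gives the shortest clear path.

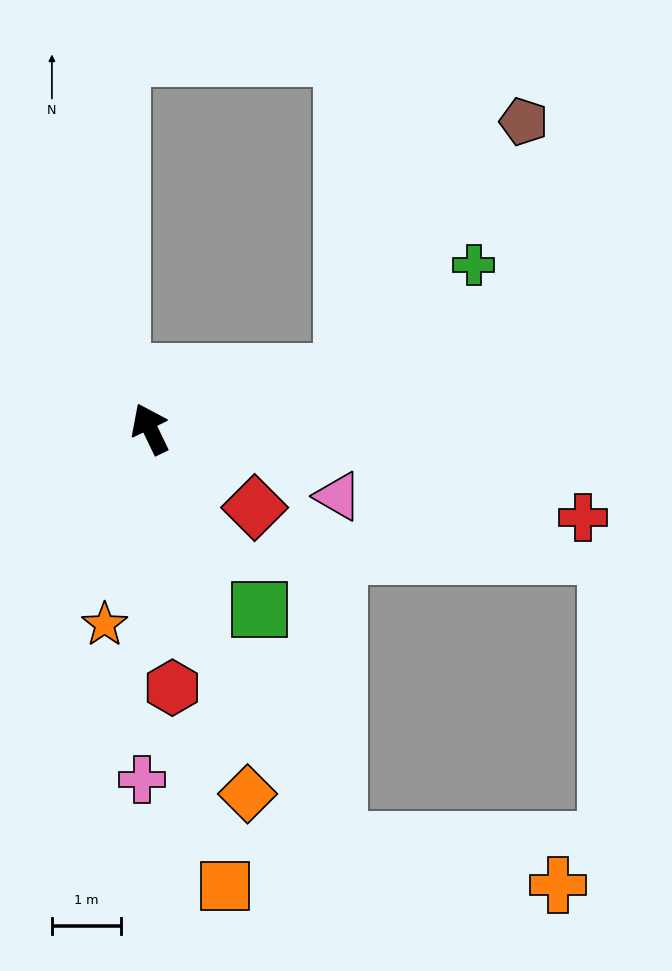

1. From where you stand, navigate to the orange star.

turn left 141°, forward 2.9 m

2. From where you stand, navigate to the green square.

turn right 174°, forward 3.0 m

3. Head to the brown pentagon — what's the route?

blocked — turn right 100°, forward 2.9 m, then turn left 39°, forward 4.5 m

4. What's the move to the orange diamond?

turn left 169°, forward 5.4 m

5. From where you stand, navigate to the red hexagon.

turn left 159°, forward 3.7 m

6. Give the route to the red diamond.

turn right 153°, forward 1.9 m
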